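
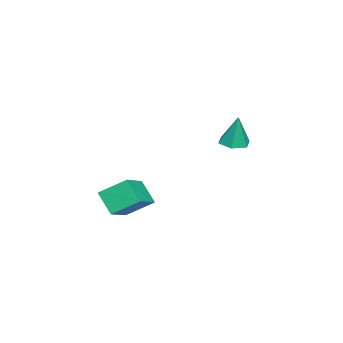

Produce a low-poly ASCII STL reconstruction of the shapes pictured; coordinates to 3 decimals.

solid 
facet normal -0.116 -0.152 -0.981
outer loop
vertex -1.821 3.314 1.484
vertex -2.262 3.869 1.45
vertex -1.565 3.963 1.353
endloop
endfacet
facet normal 0.905 -0.295 0.307
outer loop
vertex -1.821 3.314 1.484
vertex -1.565 3.963 1.353
vertex -2.078 4.111 3.01
endloop
endfacet
facet normal -0.116 -0.152 -0.981
outer loop
vertex -1.565 3.963 1.353
vertex -2.262 3.869 1.45
vertex -2.006 4.518 1.319
endloop
endfacet
facet normal 0.764 0.619 0.181
outer loop
vertex -1.565 3.963 1.353
vertex -2.006 4.518 1.319
vertex -2.078 4.111 3.01
endloop
endfacet
facet normal -0.116 -0.152 -0.981
outer loop
vertex -2.006 4.518 1.319
vertex -2.262 3.869 1.45
vertex -2.703 4.425 1.416
endloop
endfacet
facet normal -0.097 0.969 0.229
outer loop
vertex -2.006 4.518 1.319
vertex -2.703 4.425 1.416
vertex -2.078 4.111 3.01
endloop
endfacet
facet normal -0.115 -0.151 -0.982
outer loop
vertex -2.703 4.425 1.416
vertex -2.262 3.869 1.45
vertex -2.959 3.776 1.546
endloop
endfacet
facet normal -0.822 0.405 0.402
outer loop
vertex -2.703 4.425 1.416
vertex -2.959 3.776 1.546
vertex -2.078 4.111 3.01
endloop
endfacet
facet normal -0.115 -0.151 -0.982
outer loop
vertex -2.959 3.776 1.546
vertex -2.262 3.869 1.45
vertex -2.518 3.22 1.58
endloop
endfacet
facet normal -0.682 -0.508 0.526
outer loop
vertex -2.959 3.776 1.546
vertex -2.518 3.22 1.58
vertex -2.078 4.111 3.01
endloop
endfacet
facet normal -0.115 -0.151 -0.982
outer loop
vertex -2.518 3.22 1.58
vertex -2.262 3.869 1.45
vertex -1.821 3.314 1.484
endloop
endfacet
facet normal 0.182 -0.859 0.479
outer loop
vertex -2.518 3.22 1.58
vertex -1.821 3.314 1.484
vertex -2.078 4.111 3.01
endloop
endfacet
facet normal -0.913 0.049 -0.404
outer loop
vertex 2.062 0.008 -0.416
vertex 1.781 1.163 0.361
vertex 2.51 0.738 -1.34
endloop
endfacet
facet normal 0.198 -0.814 -0.547
outer loop
vertex 3.999 0.657 -0.681
vertex 2.062 0.008 -0.416
vertex 2.51 0.738 -1.34
endloop
endfacet
facet normal -0.913 0.049 -0.404
outer loop
vertex 2.51 0.738 -1.34
vertex 1.781 1.163 0.361
vertex 2.229 1.893 -0.563
endloop
endfacet
facet normal 0.356 0.580 -0.733
outer loop
vertex 2.229 1.893 -0.563
vertex 3.999 0.657 -0.681
vertex 2.51 0.738 -1.34
endloop
endfacet
facet normal -0.356 -0.580 0.733
outer loop
vertex 2.062 0.008 -0.416
vertex 3.27 1.082 1.02
vertex 1.781 1.163 0.361
endloop
endfacet
facet normal 0.198 -0.814 -0.547
outer loop
vertex 3.551 -0.073 0.243
vertex 2.062 0.008 -0.416
vertex 3.999 0.657 -0.681
endloop
endfacet
facet normal -0.356 -0.580 0.733
outer loop
vertex 3.551 -0.073 0.243
vertex 3.27 1.082 1.02
vertex 2.062 0.008 -0.416
endloop
endfacet
facet normal -0.198 0.814 0.547
outer loop
vertex 1.781 1.163 0.361
vertex 3.27 1.082 1.02
vertex 2.229 1.893 -0.563
endloop
endfacet
facet normal 0.356 0.580 -0.733
outer loop
vertex 3.718 1.812 0.096
vertex 3.999 0.657 -0.681
vertex 2.229 1.893 -0.563
endloop
endfacet
facet normal -0.198 0.814 0.547
outer loop
vertex 2.229 1.893 -0.563
vertex 3.27 1.082 1.02
vertex 3.718 1.812 0.096
endloop
endfacet
facet normal 0.913 -0.049 0.404
outer loop
vertex 3.718 1.812 0.096
vertex 3.551 -0.073 0.243
vertex 3.999 0.657 -0.681
endloop
endfacet
facet normal 0.913 -0.049 0.404
outer loop
vertex 3.27 1.082 1.02
vertex 3.551 -0.073 0.243
vertex 3.718 1.812 0.096
endloop
endfacet

endsolid


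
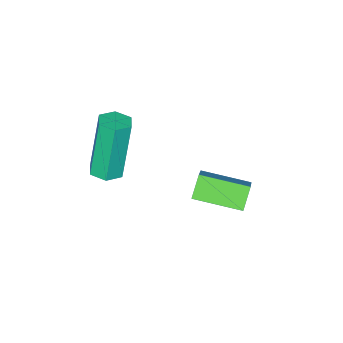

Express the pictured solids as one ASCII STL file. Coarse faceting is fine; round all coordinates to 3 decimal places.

solid 
facet normal -0.502 0.850 -0.156
outer loop
vertex -4.52 2.155 -1.88
vertex -3.842 2.692 -1.136
vertex -3.961 2.364 -2.54
endloop
endfacet
facet normal -0.594 -0.470 -0.652
outer loop
vertex -3.138 0.968 -2.284
vertex -4.52 2.155 -1.88
vertex -3.961 2.364 -2.54
endloop
endfacet
facet normal -0.501 0.851 -0.156
outer loop
vertex -3.961 2.364 -2.54
vertex -3.842 2.692 -1.136
vertex -3.283 2.9 -1.797
endloop
endfacet
facet normal 0.628 0.234 -0.742
outer loop
vertex -3.283 2.9 -1.797
vertex -3.138 0.968 -2.284
vertex -3.961 2.364 -2.54
endloop
endfacet
facet normal -0.628 -0.234 0.742
outer loop
vertex -4.52 2.155 -1.88
vertex -3.019 1.296 -0.88
vertex -3.842 2.692 -1.136
endloop
endfacet
facet normal -0.595 -0.471 -0.651
outer loop
vertex -3.697 0.76 -1.623
vertex -4.52 2.155 -1.88
vertex -3.138 0.968 -2.284
endloop
endfacet
facet normal -0.628 -0.234 0.742
outer loop
vertex -3.697 0.76 -1.623
vertex -3.019 1.296 -0.88
vertex -4.52 2.155 -1.88
endloop
endfacet
facet normal 0.595 0.470 0.651
outer loop
vertex -3.842 2.692 -1.136
vertex -3.019 1.296 -0.88
vertex -3.283 2.9 -1.797
endloop
endfacet
facet normal 0.628 0.234 -0.742
outer loop
vertex -2.46 1.505 -1.54
vertex -3.138 0.968 -2.284
vertex -3.283 2.9 -1.797
endloop
endfacet
facet normal 0.594 0.471 0.652
outer loop
vertex -3.283 2.9 -1.797
vertex -3.019 1.296 -0.88
vertex -2.46 1.505 -1.54
endloop
endfacet
facet normal 0.502 -0.851 0.157
outer loop
vertex -2.46 1.505 -1.54
vertex -3.697 0.76 -1.623
vertex -3.138 0.968 -2.284
endloop
endfacet
facet normal 0.502 -0.851 0.156
outer loop
vertex -3.019 1.296 -0.88
vertex -3.697 0.76 -1.623
vertex -2.46 1.505 -1.54
endloop
endfacet
facet normal 0.229 0.027 -0.973
outer loop
vertex -0.079 0.226 0.412
vertex -0.47 -0.16 0.309
vertex -0.603 0.384 0.293
endloop
endfacet
facet normal 0.269 0.959 0.090
outer loop
vertex -0.079 0.226 0.412
vertex -0.603 0.384 0.293
vertex -0.578 0.167 2.534
endloop
endfacet
facet normal 0.267 0.959 0.090
outer loop
vertex -0.578 0.167 2.534
vertex -0.603 0.384 0.293
vertex -1.102 0.324 2.415
endloop
endfacet
facet normal -0.229 -0.027 0.973
outer loop
vertex -0.578 0.167 2.534
vertex -1.102 0.324 2.415
vertex -0.97 -0.22 2.431
endloop
endfacet
facet normal 0.229 0.027 -0.973
outer loop
vertex -0.603 0.384 0.293
vertex -0.47 -0.16 0.309
vertex -0.995 -0.003 0.19
endloop
endfacet
facet normal -0.677 0.723 -0.139
outer loop
vertex -0.603 0.384 0.293
vertex -0.995 -0.003 0.19
vertex -1.102 0.324 2.415
endloop
endfacet
facet normal -0.677 0.723 -0.139
outer loop
vertex -1.102 0.324 2.415
vertex -0.995 -0.003 0.19
vertex -1.494 -0.063 2.312
endloop
endfacet
facet normal -0.229 -0.027 0.973
outer loop
vertex -1.102 0.324 2.415
vertex -1.494 -0.063 2.312
vertex -0.97 -0.22 2.431
endloop
endfacet
facet normal 0.229 0.027 -0.973
outer loop
vertex -0.995 -0.003 0.19
vertex -0.47 -0.16 0.309
vertex -0.862 -0.547 0.206
endloop
endfacet
facet normal -0.944 -0.238 -0.229
outer loop
vertex -0.995 -0.003 0.19
vertex -0.862 -0.547 0.206
vertex -1.494 -0.063 2.312
endloop
endfacet
facet normal -0.944 -0.238 -0.229
outer loop
vertex -1.494 -0.063 2.312
vertex -0.862 -0.547 0.206
vertex -1.361 -0.606 2.328
endloop
endfacet
facet normal -0.229 -0.027 0.973
outer loop
vertex -1.494 -0.063 2.312
vertex -1.361 -0.606 2.328
vertex -0.97 -0.22 2.431
endloop
endfacet
facet normal 0.229 0.027 -0.973
outer loop
vertex -0.862 -0.547 0.206
vertex -0.47 -0.16 0.309
vertex -0.338 -0.704 0.325
endloop
endfacet
facet normal -0.267 -0.959 -0.090
outer loop
vertex -0.862 -0.547 0.206
vertex -0.338 -0.704 0.325
vertex -1.361 -0.606 2.328
endloop
endfacet
facet normal -0.269 -0.959 -0.090
outer loop
vertex -1.361 -0.606 2.328
vertex -0.338 -0.704 0.325
vertex -0.837 -0.764 2.447
endloop
endfacet
facet normal -0.229 -0.027 0.973
outer loop
vertex -1.361 -0.606 2.328
vertex -0.837 -0.764 2.447
vertex -0.97 -0.22 2.431
endloop
endfacet
facet normal 0.229 0.027 -0.973
outer loop
vertex -0.338 -0.704 0.325
vertex -0.47 -0.16 0.309
vertex 0.054 -0.317 0.428
endloop
endfacet
facet normal 0.677 -0.723 0.139
outer loop
vertex -0.338 -0.704 0.325
vertex 0.054 -0.317 0.428
vertex -0.837 -0.764 2.447
endloop
endfacet
facet normal 0.677 -0.723 0.139
outer loop
vertex -0.837 -0.764 2.447
vertex 0.054 -0.317 0.428
vertex -0.445 -0.377 2.55
endloop
endfacet
facet normal -0.229 -0.027 0.973
outer loop
vertex -0.837 -0.764 2.447
vertex -0.445 -0.377 2.55
vertex -0.97 -0.22 2.431
endloop
endfacet
facet normal 0.229 0.027 -0.973
outer loop
vertex 0.054 -0.317 0.428
vertex -0.47 -0.16 0.309
vertex -0.079 0.226 0.412
endloop
endfacet
facet normal 0.944 0.238 0.229
outer loop
vertex 0.054 -0.317 0.428
vertex -0.079 0.226 0.412
vertex -0.445 -0.377 2.55
endloop
endfacet
facet normal 0.944 0.238 0.229
outer loop
vertex -0.445 -0.377 2.55
vertex -0.079 0.226 0.412
vertex -0.578 0.167 2.534
endloop
endfacet
facet normal -0.229 -0.027 0.973
outer loop
vertex -0.445 -0.377 2.55
vertex -0.578 0.167 2.534
vertex -0.97 -0.22 2.431
endloop
endfacet

endsolid


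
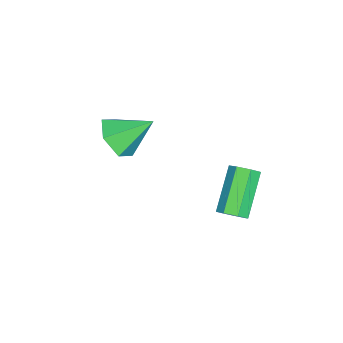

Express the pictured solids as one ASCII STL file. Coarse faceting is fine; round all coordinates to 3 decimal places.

solid 
facet normal 0.225 -0.759 -0.611
outer loop
vertex 1.549 -4.513 -0.321
vertex 0.817 -4.25 -0.917
vertex 1.714 -3.878 -1.049
endloop
endfacet
facet normal 0.752 0.403 0.522
outer loop
vertex 1.549 -4.513 -0.321
vertex 1.714 -3.878 -1.049
vertex 0.443 -2.99 0.097
endloop
endfacet
facet normal 0.225 -0.759 -0.611
outer loop
vertex 1.714 -3.878 -1.049
vertex 0.817 -4.25 -0.917
vertex 0.982 -3.615 -1.645
endloop
endfacet
facet normal 0.455 0.874 -0.173
outer loop
vertex 1.714 -3.878 -1.049
vertex 0.982 -3.615 -1.645
vertex 0.443 -2.99 0.097
endloop
endfacet
facet normal 0.225 -0.759 -0.611
outer loop
vertex 0.982 -3.615 -1.645
vertex 0.817 -4.25 -0.917
vertex 0.085 -3.987 -1.513
endloop
endfacet
facet normal -0.400 0.816 -0.417
outer loop
vertex 0.982 -3.615 -1.645
vertex 0.085 -3.987 -1.513
vertex 0.443 -2.99 0.097
endloop
endfacet
facet normal 0.225 -0.759 -0.611
outer loop
vertex 0.085 -3.987 -1.513
vertex 0.817 -4.25 -0.917
vertex -0.08 -4.622 -0.786
endloop
endfacet
facet normal -0.957 0.288 0.034
outer loop
vertex 0.085 -3.987 -1.513
vertex -0.08 -4.622 -0.786
vertex 0.443 -2.99 0.097
endloop
endfacet
facet normal 0.226 -0.759 -0.611
outer loop
vertex -0.08 -4.622 -0.786
vertex 0.817 -4.25 -0.917
vertex 0.652 -4.885 -0.189
endloop
endfacet
facet normal -0.660 -0.183 0.729
outer loop
vertex -0.08 -4.622 -0.786
vertex 0.652 -4.885 -0.189
vertex 0.443 -2.99 0.097
endloop
endfacet
facet normal 0.225 -0.759 -0.611
outer loop
vertex 0.652 -4.885 -0.189
vertex 0.817 -4.25 -0.917
vertex 1.549 -4.513 -0.321
endloop
endfacet
facet normal 0.195 -0.125 0.973
outer loop
vertex 0.652 -4.885 -0.189
vertex 1.549 -4.513 -0.321
vertex 0.443 -2.99 0.097
endloop
endfacet
facet normal 0.763 -0.006 -0.647
outer loop
vertex 2.48 0.803 -2.34
vertex 2.142 0.505 -2.736
vertex 2.204 1.098 -2.668
endloop
endfacet
facet normal 0.369 0.824 0.430
outer loop
vertex 2.48 0.803 -2.34
vertex 2.204 1.098 -2.668
vertex 0.976 0.813 -1.067
endloop
endfacet
facet normal 0.369 0.824 0.430
outer loop
vertex 0.976 0.813 -1.067
vertex 2.204 1.098 -2.668
vertex 0.7 1.108 -1.396
endloop
endfacet
facet normal -0.764 0.006 0.646
outer loop
vertex 0.976 0.813 -1.067
vertex 0.7 1.108 -1.396
vertex 0.638 0.515 -1.464
endloop
endfacet
facet normal 0.763 -0.006 -0.646
outer loop
vertex 2.204 1.098 -2.668
vertex 2.142 0.505 -2.736
vertex 1.881 0.946 -3.048
endloop
endfacet
facet normal -0.185 0.957 -0.226
outer loop
vertex 2.204 1.098 -2.668
vertex 1.881 0.946 -3.048
vertex 0.7 1.108 -1.396
endloop
endfacet
facet normal -0.183 0.957 -0.225
outer loop
vertex 0.7 1.108 -1.396
vertex 1.881 0.946 -3.048
vertex 0.377 0.957 -1.775
endloop
endfacet
facet normal -0.762 0.005 0.647
outer loop
vertex 0.7 1.108 -1.396
vertex 0.377 0.957 -1.775
vertex 0.638 0.515 -1.464
endloop
endfacet
facet normal 0.763 -0.005 -0.646
outer loop
vertex 1.881 0.946 -3.048
vertex 2.142 0.505 -2.736
vertex 1.755 0.462 -3.193
endloop
endfacet
facet normal -0.599 0.369 -0.711
outer loop
vertex 1.881 0.946 -3.048
vertex 1.755 0.462 -3.193
vertex 0.377 0.957 -1.775
endloop
endfacet
facet normal -0.599 0.369 -0.711
outer loop
vertex 0.377 0.957 -1.775
vertex 1.755 0.462 -3.193
vertex 0.251 0.473 -1.92
endloop
endfacet
facet normal -0.763 0.005 0.647
outer loop
vertex 0.377 0.957 -1.775
vertex 0.251 0.473 -1.92
vertex 0.638 0.515 -1.464
endloop
endfacet
facet normal 0.763 -0.006 -0.646
outer loop
vertex 1.755 0.462 -3.193
vertex 2.142 0.505 -2.736
vertex 1.92 0.01 -2.994
endloop
endfacet
facet normal -0.563 -0.496 -0.661
outer loop
vertex 1.755 0.462 -3.193
vertex 1.92 0.01 -2.994
vertex 0.251 0.473 -1.92
endloop
endfacet
facet normal -0.563 -0.496 -0.661
outer loop
vertex 0.251 0.473 -1.92
vertex 1.92 0.01 -2.994
vertex 0.417 0.021 -1.722
endloop
endfacet
facet normal -0.763 0.003 0.647
outer loop
vertex 0.251 0.473 -1.92
vertex 0.417 0.021 -1.722
vertex 0.638 0.515 -1.464
endloop
endfacet
facet normal 0.763 -0.006 -0.646
outer loop
vertex 1.92 0.01 -2.994
vertex 2.142 0.505 -2.736
vertex 2.252 -0.069 -2.601
endloop
endfacet
facet normal -0.102 -0.988 -0.112
outer loop
vertex 1.92 0.01 -2.994
vertex 2.252 -0.069 -2.601
vertex 0.417 0.021 -1.722
endloop
endfacet
facet normal -0.103 -0.988 -0.114
outer loop
vertex 0.417 0.021 -1.722
vertex 2.252 -0.069 -2.601
vertex 0.749 -0.059 -1.328
endloop
endfacet
facet normal -0.764 0.005 0.645
outer loop
vertex 0.417 0.021 -1.722
vertex 0.749 -0.059 -1.328
vertex 0.638 0.515 -1.464
endloop
endfacet
facet normal 0.763 -0.006 -0.646
outer loop
vertex 2.252 -0.069 -2.601
vertex 2.142 0.505 -2.736
vertex 2.501 0.283 -2.31
endloop
endfacet
facet normal 0.435 -0.736 0.519
outer loop
vertex 2.252 -0.069 -2.601
vertex 2.501 0.283 -2.31
vertex 0.749 -0.059 -1.328
endloop
endfacet
facet normal 0.435 -0.735 0.520
outer loop
vertex 0.749 -0.059 -1.328
vertex 2.501 0.283 -2.31
vertex 0.997 0.294 -1.037
endloop
endfacet
facet normal -0.764 0.005 0.645
outer loop
vertex 0.749 -0.059 -1.328
vertex 0.997 0.294 -1.037
vertex 0.638 0.515 -1.464
endloop
endfacet
facet normal 0.763 -0.006 -0.646
outer loop
vertex 2.501 0.283 -2.31
vertex 2.142 0.505 -2.736
vertex 2.48 0.803 -2.34
endloop
endfacet
facet normal 0.645 0.070 0.761
outer loop
vertex 2.501 0.283 -2.31
vertex 2.48 0.803 -2.34
vertex 0.997 0.294 -1.037
endloop
endfacet
facet normal 0.645 0.070 0.761
outer loop
vertex 0.997 0.294 -1.037
vertex 2.48 0.803 -2.34
vertex 0.976 0.813 -1.067
endloop
endfacet
facet normal -0.764 0.006 0.645
outer loop
vertex 0.997 0.294 -1.037
vertex 0.976 0.813 -1.067
vertex 0.638 0.515 -1.464
endloop
endfacet

endsolid


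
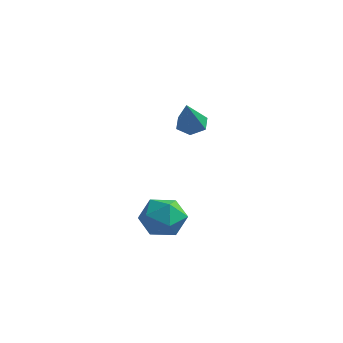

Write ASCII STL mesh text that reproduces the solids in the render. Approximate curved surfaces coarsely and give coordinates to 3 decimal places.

solid 
facet normal -0.199 -0.391 0.899
outer loop
vertex -4.055 0.617 -1.614
vertex -3.736 -0.141 -1.873
vertex -3.218 0.441 -1.505
endloop
endfacet
facet normal -0.059 0.308 0.950
outer loop
vertex -4.055 0.617 -1.614
vertex -3.218 0.441 -1.505
vertex -3.463 1.223 -1.774
endloop
endfacet
facet normal -0.526 0.657 0.540
outer loop
vertex -4.055 0.617 -1.614
vertex -3.463 1.223 -1.774
vertex -4.133 1.124 -2.307
endloop
endfacet
facet normal -0.956 0.174 0.235
outer loop
vertex -4.055 0.617 -1.614
vertex -4.133 1.124 -2.307
vertex -4.302 0.281 -2.369
endloop
endfacet
facet normal -0.753 -0.473 0.457
outer loop
vertex -4.055 0.617 -1.614
vertex -4.302 0.281 -2.369
vertex -3.736 -0.141 -1.873
endloop
endfacet
facet normal 0.594 0.422 0.685
outer loop
vertex -3.463 1.223 -1.774
vertex -3.218 0.441 -1.505
vertex -2.778 0.839 -2.131
endloop
endfacet
facet normal 0.367 -0.708 0.603
outer loop
vertex -3.218 0.441 -1.505
vertex -3.736 -0.141 -1.873
vertex -2.947 -0.004 -2.193
endloop
endfacet
facet normal -0.529 -0.841 -0.111
outer loop
vertex -3.736 -0.141 -1.873
vertex -4.302 0.281 -2.369
vertex -3.617 -0.103 -2.726
endloop
endfacet
facet normal -0.857 0.207 -0.471
outer loop
vertex -4.302 0.281 -2.369
vertex -4.133 1.124 -2.307
vertex -3.862 0.679 -2.995
endloop
endfacet
facet normal -0.163 0.986 0.021
outer loop
vertex -4.133 1.124 -2.307
vertex -3.463 1.223 -1.774
vertex -3.344 1.261 -2.627
endloop
endfacet
facet normal 0.956 -0.174 -0.235
outer loop
vertex -3.025 0.503 -2.886
vertex -2.778 0.839 -2.131
vertex -2.947 -0.004 -2.193
endloop
endfacet
facet normal 0.526 -0.657 -0.540
outer loop
vertex -3.025 0.503 -2.886
vertex -2.947 -0.004 -2.193
vertex -3.617 -0.103 -2.726
endloop
endfacet
facet normal 0.059 -0.308 -0.950
outer loop
vertex -3.025 0.503 -2.886
vertex -3.617 -0.103 -2.726
vertex -3.862 0.679 -2.995
endloop
endfacet
facet normal 0.199 0.391 -0.899
outer loop
vertex -3.025 0.503 -2.886
vertex -3.862 0.679 -2.995
vertex -3.344 1.261 -2.627
endloop
endfacet
facet normal 0.753 0.473 -0.457
outer loop
vertex -3.025 0.503 -2.886
vertex -3.344 1.261 -2.627
vertex -2.778 0.839 -2.131
endloop
endfacet
facet normal 0.857 -0.207 0.471
outer loop
vertex -2.947 -0.004 -2.193
vertex -2.778 0.839 -2.131
vertex -3.218 0.441 -1.505
endloop
endfacet
facet normal 0.163 -0.986 -0.021
outer loop
vertex -3.617 -0.103 -2.726
vertex -2.947 -0.004 -2.193
vertex -3.736 -0.141 -1.873
endloop
endfacet
facet normal -0.594 -0.422 -0.685
outer loop
vertex -3.862 0.679 -2.995
vertex -3.617 -0.103 -2.726
vertex -4.302 0.281 -2.369
endloop
endfacet
facet normal -0.367 0.708 -0.603
outer loop
vertex -3.344 1.261 -2.627
vertex -3.862 0.679 -2.995
vertex -4.133 1.124 -2.307
endloop
endfacet
facet normal 0.529 0.841 0.111
outer loop
vertex -2.778 0.839 -2.131
vertex -3.344 1.261 -2.627
vertex -3.463 1.223 -1.774
endloop
endfacet
facet normal -0.158 0.510 -0.846
outer loop
vertex -3.253 2.848 1.339
vertex -3.6 2.457 1.168
vertex -3.788 2.883 1.46
endloop
endfacet
facet normal 0.208 0.648 0.733
outer loop
vertex -3.253 2.848 1.339
vertex -3.788 2.883 1.46
vertex -3.38 1.743 2.352
endloop
endfacet
facet normal -0.157 0.510 -0.846
outer loop
vertex -3.788 2.883 1.46
vertex -3.6 2.457 1.168
vertex -4.135 2.493 1.289
endloop
endfacet
facet normal -0.668 0.295 0.683
outer loop
vertex -3.788 2.883 1.46
vertex -4.135 2.493 1.289
vertex -3.38 1.743 2.352
endloop
endfacet
facet normal -0.157 0.510 -0.846
outer loop
vertex -4.135 2.493 1.289
vertex -3.6 2.457 1.168
vertex -3.948 2.066 0.997
endloop
endfacet
facet normal -0.827 -0.515 0.224
outer loop
vertex -4.135 2.493 1.289
vertex -3.948 2.066 0.997
vertex -3.38 1.743 2.352
endloop
endfacet
facet normal -0.158 0.510 -0.846
outer loop
vertex -3.948 2.066 0.997
vertex -3.6 2.457 1.168
vertex -3.412 2.031 0.876
endloop
endfacet
facet normal -0.106 -0.976 -0.188
outer loop
vertex -3.948 2.066 0.997
vertex -3.412 2.031 0.876
vertex -3.38 1.743 2.352
endloop
endfacet
facet normal -0.157 0.510 -0.846
outer loop
vertex -3.412 2.031 0.876
vertex -3.6 2.457 1.168
vertex -3.065 2.421 1.047
endloop
endfacet
facet normal 0.769 -0.624 -0.138
outer loop
vertex -3.412 2.031 0.876
vertex -3.065 2.421 1.047
vertex -3.38 1.743 2.352
endloop
endfacet
facet normal -0.157 0.509 -0.846
outer loop
vertex -3.065 2.421 1.047
vertex -3.6 2.457 1.168
vertex -3.253 2.848 1.339
endloop
endfacet
facet normal 0.928 0.188 0.322
outer loop
vertex -3.065 2.421 1.047
vertex -3.253 2.848 1.339
vertex -3.38 1.743 2.352
endloop
endfacet

endsolid


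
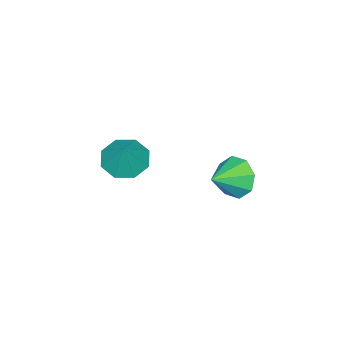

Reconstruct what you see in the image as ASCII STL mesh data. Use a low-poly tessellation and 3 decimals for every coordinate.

solid 
facet normal -0.896 0.188 -0.401
outer loop
vertex -2.682 2.159 -4.561
vertex -3.148 1.63 -3.769
vertex -2.863 2.638 -3.932
endloop
endfacet
facet normal 0.812 0.552 -0.187
outer loop
vertex -2.682 2.159 -4.561
vertex -2.863 2.638 -3.932
vertex -1.812 1.35 -3.171
endloop
endfacet
facet normal -0.896 0.188 -0.402
outer loop
vertex -2.863 2.638 -3.932
vertex -3.148 1.63 -3.769
vertex -3.211 2.527 -3.208
endloop
endfacet
facet normal 0.587 0.709 0.391
outer loop
vertex -2.863 2.638 -3.932
vertex -3.211 2.527 -3.208
vertex -1.812 1.35 -3.171
endloop
endfacet
facet normal -0.896 0.188 -0.402
outer loop
vertex -3.211 2.527 -3.208
vertex -3.148 1.63 -3.769
vertex -3.522 1.891 -2.812
endloop
endfacet
facet normal 0.306 0.391 0.868
outer loop
vertex -3.211 2.527 -3.208
vertex -3.522 1.891 -2.812
vertex -1.812 1.35 -3.171
endloop
endfacet
facet normal -0.896 0.188 -0.402
outer loop
vertex -3.522 1.891 -2.812
vertex -3.148 1.63 -3.769
vertex -3.614 1.102 -2.977
endloop
endfacet
facet normal 0.134 -0.218 0.967
outer loop
vertex -3.522 1.891 -2.812
vertex -3.614 1.102 -2.977
vertex -1.812 1.35 -3.171
endloop
endfacet
facet normal -0.896 0.189 -0.402
outer loop
vertex -3.614 1.102 -2.977
vertex -3.148 1.63 -3.769
vertex -3.433 0.623 -3.606
endloop
endfacet
facet normal 0.172 -0.759 0.628
outer loop
vertex -3.614 1.102 -2.977
vertex -3.433 0.623 -3.606
vertex -1.812 1.35 -3.171
endloop
endfacet
facet normal -0.896 0.189 -0.402
outer loop
vertex -3.433 0.623 -3.606
vertex -3.148 1.63 -3.769
vertex -3.085 0.733 -4.33
endloop
endfacet
facet normal 0.397 -0.916 0.052
outer loop
vertex -3.433 0.623 -3.606
vertex -3.085 0.733 -4.33
vertex -1.812 1.35 -3.171
endloop
endfacet
facet normal -0.896 0.188 -0.401
outer loop
vertex -3.085 0.733 -4.33
vertex -3.148 1.63 -3.769
vertex -2.774 1.37 -4.726
endloop
endfacet
facet normal 0.679 -0.597 -0.428
outer loop
vertex -3.085 0.733 -4.33
vertex -2.774 1.37 -4.726
vertex -1.812 1.35 -3.171
endloop
endfacet
facet normal -0.896 0.188 -0.401
outer loop
vertex -2.774 1.37 -4.726
vertex -3.148 1.63 -3.769
vertex -2.682 2.159 -4.561
endloop
endfacet
facet normal 0.850 0.011 -0.526
outer loop
vertex -2.774 1.37 -4.726
vertex -2.682 2.159 -4.561
vertex -1.812 1.35 -3.171
endloop
endfacet
facet normal -0.447 -0.295 -0.845
outer loop
vertex -1.172 -3.858 -4.521
vertex -2.041 -3.249 -4.274
vertex -1.114 -3.083 -4.822
endloop
endfacet
facet normal 0.993 -0.031 0.111
outer loop
vertex -1.172 -3.858 -4.521
vertex -1.114 -3.083 -4.822
vertex -1.319 -2.771 -2.906
endloop
endfacet
facet normal -0.446 -0.295 -0.845
outer loop
vertex -1.114 -3.083 -4.822
vertex -2.041 -3.249 -4.274
vertex -1.599 -2.404 -4.803
endloop
endfacet
facet normal 0.814 0.581 -0.008
outer loop
vertex -1.114 -3.083 -4.822
vertex -1.599 -2.404 -4.803
vertex -1.319 -2.771 -2.906
endloop
endfacet
facet normal -0.446 -0.296 -0.845
outer loop
vertex -1.599 -2.404 -4.803
vertex -2.041 -3.249 -4.274
vertex -2.344 -2.221 -4.474
endloop
endfacet
facet normal 0.294 0.946 0.140
outer loop
vertex -1.599 -2.404 -4.803
vertex -2.344 -2.221 -4.474
vertex -1.319 -2.771 -2.906
endloop
endfacet
facet normal -0.446 -0.296 -0.845
outer loop
vertex -2.344 -2.221 -4.474
vertex -2.041 -3.249 -4.274
vertex -2.911 -2.64 -4.028
endloop
endfacet
facet normal -0.259 0.846 0.466
outer loop
vertex -2.344 -2.221 -4.474
vertex -2.911 -2.64 -4.028
vertex -1.319 -2.771 -2.906
endloop
endfacet
facet normal -0.446 -0.296 -0.845
outer loop
vertex -2.911 -2.64 -4.028
vertex -2.041 -3.249 -4.274
vertex -2.969 -3.416 -3.726
endloop
endfacet
facet normal -0.522 0.343 0.781
outer loop
vertex -2.911 -2.64 -4.028
vertex -2.969 -3.416 -3.726
vertex -1.319 -2.771 -2.906
endloop
endfacet
facet normal -0.446 -0.295 -0.845
outer loop
vertex -2.969 -3.416 -3.726
vertex -2.041 -3.249 -4.274
vertex -2.483 -4.094 -3.746
endloop
endfacet
facet normal -0.341 -0.271 0.900
outer loop
vertex -2.969 -3.416 -3.726
vertex -2.483 -4.094 -3.746
vertex -1.319 -2.771 -2.906
endloop
endfacet
facet normal -0.446 -0.295 -0.845
outer loop
vertex -2.483 -4.094 -3.746
vertex -2.041 -3.249 -4.274
vertex -1.739 -4.277 -4.075
endloop
endfacet
facet normal 0.177 -0.634 0.753
outer loop
vertex -2.483 -4.094 -3.746
vertex -1.739 -4.277 -4.075
vertex -1.319 -2.771 -2.906
endloop
endfacet
facet normal -0.447 -0.295 -0.845
outer loop
vertex -1.739 -4.277 -4.075
vertex -2.041 -3.249 -4.274
vertex -1.172 -3.858 -4.521
endloop
endfacet
facet normal 0.730 -0.534 0.426
outer loop
vertex -1.739 -4.277 -4.075
vertex -1.172 -3.858 -4.521
vertex -1.319 -2.771 -2.906
endloop
endfacet

endsolid


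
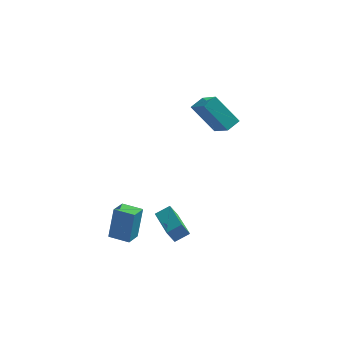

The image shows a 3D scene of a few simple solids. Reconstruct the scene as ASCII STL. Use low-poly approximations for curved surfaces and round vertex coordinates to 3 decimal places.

solid 
facet normal -0.624 0.009 0.782
outer loop
vertex 2.055 0.925 4.502
vertex 2.478 1.623 4.831
vertex 1.173 1.796 3.788
endloop
endfacet
facet normal -0.481 -0.793 -0.374
outer loop
vertex 2.402 1.777 2.249
vertex 2.055 0.925 4.502
vertex 1.173 1.796 3.788
endloop
endfacet
facet normal -0.624 0.009 0.782
outer loop
vertex 1.173 1.796 3.788
vertex 2.478 1.623 4.831
vertex 1.596 2.494 4.117
endloop
endfacet
facet normal -0.616 0.609 -0.500
outer loop
vertex 1.596 2.494 4.117
vertex 2.402 1.777 2.249
vertex 1.173 1.796 3.788
endloop
endfacet
facet normal 0.616 -0.609 0.500
outer loop
vertex 2.055 0.925 4.502
vertex 3.707 1.604 3.292
vertex 2.478 1.623 4.831
endloop
endfacet
facet normal -0.481 -0.793 -0.374
outer loop
vertex 3.284 0.906 2.963
vertex 2.055 0.925 4.502
vertex 2.402 1.777 2.249
endloop
endfacet
facet normal 0.616 -0.609 0.500
outer loop
vertex 3.284 0.906 2.963
vertex 3.707 1.604 3.292
vertex 2.055 0.925 4.502
endloop
endfacet
facet normal 0.481 0.793 0.374
outer loop
vertex 2.478 1.623 4.831
vertex 3.707 1.604 3.292
vertex 1.596 2.494 4.117
endloop
endfacet
facet normal -0.616 0.609 -0.500
outer loop
vertex 2.825 2.475 2.578
vertex 2.402 1.777 2.249
vertex 1.596 2.494 4.117
endloop
endfacet
facet normal 0.481 0.793 0.374
outer loop
vertex 1.596 2.494 4.117
vertex 3.707 1.604 3.292
vertex 2.825 2.475 2.578
endloop
endfacet
facet normal 0.624 -0.009 -0.782
outer loop
vertex 2.825 2.475 2.578
vertex 3.284 0.906 2.963
vertex 2.402 1.777 2.249
endloop
endfacet
facet normal 0.624 -0.009 -0.782
outer loop
vertex 3.707 1.604 3.292
vertex 3.284 0.906 2.963
vertex 2.825 2.475 2.578
endloop
endfacet
facet normal -0.983 0.164 0.077
outer loop
vertex -1.521 -2.697 -1.318
vertex -1.375 -1.736 -1.504
vertex -1.717 -3.018 -3.129
endloop
endfacet
facet normal -0.148 -0.971 0.188
outer loop
vertex -0.605 -3.204 -3.216
vertex -1.521 -2.697 -1.318
vertex -1.717 -3.018 -3.129
endloop
endfacet
facet normal -0.983 0.165 0.077
outer loop
vertex -1.717 -3.018 -3.129
vertex -1.375 -1.736 -1.504
vertex -1.57 -2.057 -3.315
endloop
endfacet
facet normal -0.106 -0.173 -0.979
outer loop
vertex -1.57 -2.057 -3.315
vertex -0.605 -3.204 -3.216
vertex -1.717 -3.018 -3.129
endloop
endfacet
facet normal 0.106 0.173 0.979
outer loop
vertex -1.521 -2.697 -1.318
vertex -0.263 -1.922 -1.591
vertex -1.375 -1.736 -1.504
endloop
endfacet
facet normal -0.148 -0.971 0.188
outer loop
vertex -0.41 -2.883 -1.405
vertex -1.521 -2.697 -1.318
vertex -0.605 -3.204 -3.216
endloop
endfacet
facet normal 0.106 0.173 0.979
outer loop
vertex -0.41 -2.883 -1.405
vertex -0.263 -1.922 -1.591
vertex -1.521 -2.697 -1.318
endloop
endfacet
facet normal 0.148 0.971 -0.188
outer loop
vertex -1.375 -1.736 -1.504
vertex -0.263 -1.922 -1.591
vertex -1.57 -2.057 -3.315
endloop
endfacet
facet normal -0.106 -0.173 -0.979
outer loop
vertex -0.459 -2.243 -3.402
vertex -0.605 -3.204 -3.216
vertex -1.57 -2.057 -3.315
endloop
endfacet
facet normal 0.148 0.971 -0.188
outer loop
vertex -1.57 -2.057 -3.315
vertex -0.263 -1.922 -1.591
vertex -0.459 -2.243 -3.402
endloop
endfacet
facet normal 0.983 -0.164 -0.077
outer loop
vertex -0.459 -2.243 -3.402
vertex -0.41 -2.883 -1.405
vertex -0.605 -3.204 -3.216
endloop
endfacet
facet normal 0.983 -0.165 -0.077
outer loop
vertex -0.263 -1.922 -1.591
vertex -0.41 -2.883 -1.405
vertex -0.459 -2.243 -3.402
endloop
endfacet
facet normal -0.741 -0.460 -0.489
outer loop
vertex 1.12 -2.601 -2.619
vertex 0.001 -0.709 -2.702
vertex 1.479 -2.42 -3.334
endloop
endfacet
facet normal 0.508 -0.860 0.037
outer loop
vertex 2.139 -2.011 -2.898
vertex 1.12 -2.601 -2.619
vertex 1.479 -2.42 -3.334
endloop
endfacet
facet normal -0.741 -0.460 -0.489
outer loop
vertex 1.479 -2.42 -3.334
vertex 0.001 -0.709 -2.702
vertex 0.36 -0.528 -3.416
endloop
endfacet
facet normal 0.438 0.221 -0.871
outer loop
vertex 0.36 -0.528 -3.416
vertex 2.139 -2.011 -2.898
vertex 1.479 -2.42 -3.334
endloop
endfacet
facet normal -0.438 -0.221 0.871
outer loop
vertex 1.12 -2.601 -2.619
vertex 0.661 -0.3 -2.266
vertex 0.001 -0.709 -2.702
endloop
endfacet
facet normal 0.508 -0.860 0.038
outer loop
vertex 1.78 -2.192 -2.184
vertex 1.12 -2.601 -2.619
vertex 2.139 -2.011 -2.898
endloop
endfacet
facet normal -0.438 -0.221 0.872
outer loop
vertex 1.78 -2.192 -2.184
vertex 0.661 -0.3 -2.266
vertex 1.12 -2.601 -2.619
endloop
endfacet
facet normal -0.508 0.860 -0.038
outer loop
vertex 0.001 -0.709 -2.702
vertex 0.661 -0.3 -2.266
vertex 0.36 -0.528 -3.416
endloop
endfacet
facet normal 0.438 0.221 -0.872
outer loop
vertex 1.02 -0.119 -2.981
vertex 2.139 -2.011 -2.898
vertex 0.36 -0.528 -3.416
endloop
endfacet
facet normal -0.508 0.860 -0.037
outer loop
vertex 0.36 -0.528 -3.416
vertex 0.661 -0.3 -2.266
vertex 1.02 -0.119 -2.981
endloop
endfacet
facet normal 0.741 0.460 0.489
outer loop
vertex 1.02 -0.119 -2.981
vertex 1.78 -2.192 -2.184
vertex 2.139 -2.011 -2.898
endloop
endfacet
facet normal 0.742 0.460 0.489
outer loop
vertex 0.661 -0.3 -2.266
vertex 1.78 -2.192 -2.184
vertex 1.02 -0.119 -2.981
endloop
endfacet

endsolid


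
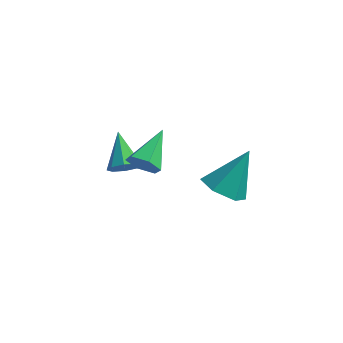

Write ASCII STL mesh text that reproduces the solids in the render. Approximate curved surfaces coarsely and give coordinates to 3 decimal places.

solid 
facet normal -0.106 -0.915 -0.388
outer loop
vertex 0.363 -2.274 -0.902
vertex -0.038 -2.486 -0.293
vertex -0.392 -2.189 -0.897
endloop
endfacet
facet normal 0.070 0.669 -0.740
outer loop
vertex 0.363 -2.274 -0.902
vertex -0.392 -2.189 -0.897
vertex 0.158 -0.774 0.433
endloop
endfacet
facet normal -0.104 -0.915 -0.389
outer loop
vertex -0.392 -2.189 -0.897
vertex -0.038 -2.486 -0.293
vertex -0.794 -2.402 -0.288
endloop
endfacet
facet normal -0.760 0.577 -0.300
outer loop
vertex -0.392 -2.189 -0.897
vertex -0.794 -2.402 -0.288
vertex 0.158 -0.774 0.433
endloop
endfacet
facet normal -0.104 -0.916 -0.388
outer loop
vertex -0.794 -2.402 -0.288
vertex -0.038 -2.486 -0.293
vertex -0.44 -2.698 0.316
endloop
endfacet
facet normal -0.794 0.212 0.569
outer loop
vertex -0.794 -2.402 -0.288
vertex -0.44 -2.698 0.316
vertex 0.158 -0.774 0.433
endloop
endfacet
facet normal -0.106 -0.915 -0.388
outer loop
vertex -0.44 -2.698 0.316
vertex -0.038 -2.486 -0.293
vertex 0.315 -2.783 0.311
endloop
endfacet
facet normal -0.000 -0.061 0.998
outer loop
vertex -0.44 -2.698 0.316
vertex 0.315 -2.783 0.311
vertex 0.158 -0.774 0.433
endloop
endfacet
facet normal -0.104 -0.915 -0.389
outer loop
vertex 0.315 -2.783 0.311
vertex -0.038 -2.486 -0.293
vertex 0.717 -2.57 -0.298
endloop
endfacet
facet normal 0.829 0.031 0.558
outer loop
vertex 0.315 -2.783 0.311
vertex 0.717 -2.57 -0.298
vertex 0.158 -0.774 0.433
endloop
endfacet
facet normal -0.104 -0.916 -0.388
outer loop
vertex 0.717 -2.57 -0.298
vertex -0.038 -2.486 -0.293
vertex 0.363 -2.274 -0.902
endloop
endfacet
facet normal 0.864 0.396 -0.312
outer loop
vertex 0.717 -2.57 -0.298
vertex 0.363 -2.274 -0.902
vertex 0.158 -0.774 0.433
endloop
endfacet
facet normal 0.421 -0.730 -0.539
outer loop
vertex -0.633 -1.585 -1.259
vertex -1.163 -1.544 -1.729
vertex -0.53 -1.231 -1.658
endloop
endfacet
facet normal 0.681 0.452 0.576
outer loop
vertex -0.633 -1.585 -1.259
vertex -0.53 -1.231 -1.658
vertex -1.897 -0.276 -0.791
endloop
endfacet
facet normal 0.421 -0.729 -0.540
outer loop
vertex -0.53 -1.231 -1.658
vertex -1.163 -1.544 -1.729
vertex -0.798 -1.06 -2.098
endloop
endfacet
facet normal 0.563 0.826 -0.022
outer loop
vertex -0.53 -1.231 -1.658
vertex -0.798 -1.06 -2.098
vertex -1.897 -0.276 -0.791
endloop
endfacet
facet normal 0.422 -0.729 -0.539
outer loop
vertex -0.798 -1.06 -2.098
vertex -1.163 -1.544 -1.729
vertex -1.28 -1.173 -2.323
endloop
endfacet
facet normal 0.028 0.868 -0.497
outer loop
vertex -0.798 -1.06 -2.098
vertex -1.28 -1.173 -2.323
vertex -1.897 -0.276 -0.791
endloop
endfacet
facet normal 0.422 -0.729 -0.539
outer loop
vertex -1.28 -1.173 -2.323
vertex -1.163 -1.544 -1.729
vertex -1.694 -1.504 -2.199
endloop
endfacet
facet normal -0.611 0.551 -0.569
outer loop
vertex -1.28 -1.173 -2.323
vertex -1.694 -1.504 -2.199
vertex -1.897 -0.276 -0.791
endloop
endfacet
facet normal 0.422 -0.729 -0.539
outer loop
vertex -1.694 -1.504 -2.199
vertex -1.163 -1.544 -1.729
vertex -1.796 -1.858 -1.8
endloop
endfacet
facet normal -0.979 0.062 -0.195
outer loop
vertex -1.694 -1.504 -2.199
vertex -1.796 -1.858 -1.8
vertex -1.897 -0.276 -0.791
endloop
endfacet
facet normal 0.422 -0.729 -0.539
outer loop
vertex -1.796 -1.858 -1.8
vertex -1.163 -1.544 -1.729
vertex -1.528 -2.029 -1.359
endloop
endfacet
facet normal -0.861 -0.312 0.402
outer loop
vertex -1.796 -1.858 -1.8
vertex -1.528 -2.029 -1.359
vertex -1.897 -0.276 -0.791
endloop
endfacet
facet normal 0.422 -0.729 -0.539
outer loop
vertex -1.528 -2.029 -1.359
vertex -1.163 -1.544 -1.729
vertex -1.046 -1.916 -1.135
endloop
endfacet
facet normal -0.325 -0.353 0.877
outer loop
vertex -1.528 -2.029 -1.359
vertex -1.046 -1.916 -1.135
vertex -1.897 -0.276 -0.791
endloop
endfacet
facet normal 0.422 -0.729 -0.539
outer loop
vertex -1.046 -1.916 -1.135
vertex -1.163 -1.544 -1.729
vertex -0.633 -1.585 -1.259
endloop
endfacet
facet normal 0.314 -0.036 0.949
outer loop
vertex -1.046 -1.916 -1.135
vertex -0.633 -1.585 -1.259
vertex -1.897 -0.276 -0.791
endloop
endfacet
facet normal -0.328 -0.534 -0.779
outer loop
vertex 4.303 -4.59 0.953
vertex 3.622 -3.933 0.79
vertex 4.481 -3.848 0.37
endloop
endfacet
facet normal 0.981 -0.113 0.156
outer loop
vertex 4.303 -4.59 0.953
vertex 4.481 -3.848 0.37
vertex 4.278 -2.867 2.35
endloop
endfacet
facet normal -0.329 -0.533 -0.780
outer loop
vertex 4.481 -3.848 0.37
vertex 3.622 -3.933 0.79
vertex 3.8 -3.191 0.208
endloop
endfacet
facet normal 0.702 0.664 -0.257
outer loop
vertex 4.481 -3.848 0.37
vertex 3.8 -3.191 0.208
vertex 4.278 -2.867 2.35
endloop
endfacet
facet normal -0.328 -0.533 -0.780
outer loop
vertex 3.8 -3.191 0.208
vertex 3.622 -3.933 0.79
vertex 2.941 -3.277 0.628
endloop
endfacet
facet normal -0.154 0.981 -0.114
outer loop
vertex 3.8 -3.191 0.208
vertex 2.941 -3.277 0.628
vertex 4.278 -2.867 2.35
endloop
endfacet
facet normal -0.328 -0.533 -0.780
outer loop
vertex 2.941 -3.277 0.628
vertex 3.622 -3.933 0.79
vertex 2.763 -4.019 1.21
endloop
endfacet
facet normal -0.730 0.522 0.442
outer loop
vertex 2.941 -3.277 0.628
vertex 2.763 -4.019 1.21
vertex 4.278 -2.867 2.35
endloop
endfacet
facet normal -0.328 -0.533 -0.780
outer loop
vertex 2.763 -4.019 1.21
vertex 3.622 -3.933 0.79
vertex 3.444 -4.675 1.372
endloop
endfacet
facet normal -0.450 -0.256 0.856
outer loop
vertex 2.763 -4.019 1.21
vertex 3.444 -4.675 1.372
vertex 4.278 -2.867 2.35
endloop
endfacet
facet normal -0.328 -0.533 -0.780
outer loop
vertex 3.444 -4.675 1.372
vertex 3.622 -3.933 0.79
vertex 4.303 -4.59 0.953
endloop
endfacet
facet normal 0.405 -0.572 0.713
outer loop
vertex 3.444 -4.675 1.372
vertex 4.303 -4.59 0.953
vertex 4.278 -2.867 2.35
endloop
endfacet

endsolid


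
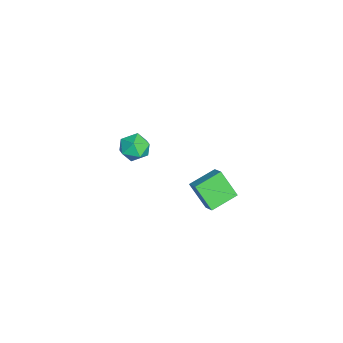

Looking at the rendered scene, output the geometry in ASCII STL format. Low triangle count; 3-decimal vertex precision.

solid 
facet normal -0.328 -0.510 0.795
outer loop
vertex 4.308 0.863 2.192
vertex 3.334 2.236 2.67
vertex 3.514 0.496 1.629
endloop
endfacet
facet normal 0.556 -0.785 -0.273
outer loop
vertex 4.126 1.444 0.15
vertex 4.308 0.863 2.192
vertex 3.514 0.496 1.629
endloop
endfacet
facet normal -0.329 -0.510 0.795
outer loop
vertex 3.514 0.496 1.629
vertex 3.334 2.236 2.67
vertex 2.541 1.869 2.107
endloop
endfacet
facet normal -0.763 -0.352 -0.542
outer loop
vertex 2.541 1.869 2.107
vertex 4.126 1.444 0.15
vertex 3.514 0.496 1.629
endloop
endfacet
facet normal 0.763 0.353 0.542
outer loop
vertex 4.308 0.863 2.192
vertex 3.946 3.184 1.191
vertex 3.334 2.236 2.67
endloop
endfacet
facet normal 0.557 -0.785 -0.273
outer loop
vertex 4.919 1.811 0.713
vertex 4.308 0.863 2.192
vertex 4.126 1.444 0.15
endloop
endfacet
facet normal 0.763 0.353 0.541
outer loop
vertex 4.919 1.811 0.713
vertex 3.946 3.184 1.191
vertex 4.308 0.863 2.192
endloop
endfacet
facet normal -0.557 0.785 0.273
outer loop
vertex 3.334 2.236 2.67
vertex 3.946 3.184 1.191
vertex 2.541 1.869 2.107
endloop
endfacet
facet normal -0.763 -0.353 -0.541
outer loop
vertex 3.152 2.817 0.628
vertex 4.126 1.444 0.15
vertex 2.541 1.869 2.107
endloop
endfacet
facet normal -0.556 0.785 0.273
outer loop
vertex 2.541 1.869 2.107
vertex 3.946 3.184 1.191
vertex 3.152 2.817 0.628
endloop
endfacet
facet normal 0.329 0.510 -0.795
outer loop
vertex 3.152 2.817 0.628
vertex 4.919 1.811 0.713
vertex 4.126 1.444 0.15
endloop
endfacet
facet normal 0.328 0.510 -0.795
outer loop
vertex 3.946 3.184 1.191
vertex 4.919 1.811 0.713
vertex 3.152 2.817 0.628
endloop
endfacet
facet normal -0.054 -0.269 0.962
outer loop
vertex -4.254 -2.919 -1.184
vertex -3.856 -3.895 -1.435
vertex -3.184 -3.088 -1.171
endloop
endfacet
facet normal 0.057 0.432 0.900
outer loop
vertex -4.254 -2.919 -1.184
vertex -3.184 -3.088 -1.171
vertex -3.583 -2.171 -1.586
endloop
endfacet
facet normal -0.480 0.708 0.518
outer loop
vertex -4.254 -2.919 -1.184
vertex -3.583 -2.171 -1.586
vertex -4.501 -2.411 -2.108
endloop
endfacet
facet normal -0.922 0.177 0.344
outer loop
vertex -4.254 -2.919 -1.184
vertex -4.501 -2.411 -2.108
vertex -4.67 -3.477 -2.014
endloop
endfacet
facet normal -0.659 -0.428 0.618
outer loop
vertex -4.254 -2.919 -1.184
vertex -4.67 -3.477 -2.014
vertex -3.856 -3.895 -1.435
endloop
endfacet
facet normal 0.661 0.529 0.533
outer loop
vertex -3.583 -2.171 -1.586
vertex -3.184 -3.088 -1.171
vertex -2.77 -2.683 -2.086
endloop
endfacet
facet normal 0.481 -0.607 0.632
outer loop
vertex -3.184 -3.088 -1.171
vertex -3.856 -3.895 -1.435
vertex -2.939 -3.749 -1.992
endloop
endfacet
facet normal -0.498 -0.864 0.076
outer loop
vertex -3.856 -3.895 -1.435
vertex -4.67 -3.477 -2.014
vertex -3.857 -3.989 -2.514
endloop
endfacet
facet normal -0.923 0.114 -0.367
outer loop
vertex -4.67 -3.477 -2.014
vertex -4.501 -2.411 -2.108
vertex -4.256 -3.072 -2.929
endloop
endfacet
facet normal -0.207 0.975 -0.085
outer loop
vertex -4.501 -2.411 -2.108
vertex -3.583 -2.171 -1.586
vertex -3.584 -2.265 -2.665
endloop
endfacet
facet normal 0.922 -0.177 -0.344
outer loop
vertex -3.186 -3.241 -2.916
vertex -2.77 -2.683 -2.086
vertex -2.939 -3.749 -1.992
endloop
endfacet
facet normal 0.480 -0.708 -0.518
outer loop
vertex -3.186 -3.241 -2.916
vertex -2.939 -3.749 -1.992
vertex -3.857 -3.989 -2.514
endloop
endfacet
facet normal -0.057 -0.432 -0.900
outer loop
vertex -3.186 -3.241 -2.916
vertex -3.857 -3.989 -2.514
vertex -4.256 -3.072 -2.929
endloop
endfacet
facet normal 0.054 0.269 -0.962
outer loop
vertex -3.186 -3.241 -2.916
vertex -4.256 -3.072 -2.929
vertex -3.584 -2.265 -2.665
endloop
endfacet
facet normal 0.659 0.428 -0.618
outer loop
vertex -3.186 -3.241 -2.916
vertex -3.584 -2.265 -2.665
vertex -2.77 -2.683 -2.086
endloop
endfacet
facet normal 0.923 -0.114 0.367
outer loop
vertex -2.939 -3.749 -1.992
vertex -2.77 -2.683 -2.086
vertex -3.184 -3.088 -1.171
endloop
endfacet
facet normal 0.207 -0.975 0.085
outer loop
vertex -3.857 -3.989 -2.514
vertex -2.939 -3.749 -1.992
vertex -3.856 -3.895 -1.435
endloop
endfacet
facet normal -0.661 -0.529 -0.533
outer loop
vertex -4.256 -3.072 -2.929
vertex -3.857 -3.989 -2.514
vertex -4.67 -3.477 -2.014
endloop
endfacet
facet normal -0.481 0.607 -0.632
outer loop
vertex -3.584 -2.265 -2.665
vertex -4.256 -3.072 -2.929
vertex -4.501 -2.411 -2.108
endloop
endfacet
facet normal 0.498 0.864 -0.076
outer loop
vertex -2.77 -2.683 -2.086
vertex -3.584 -2.265 -2.665
vertex -3.583 -2.171 -1.586
endloop
endfacet

endsolid


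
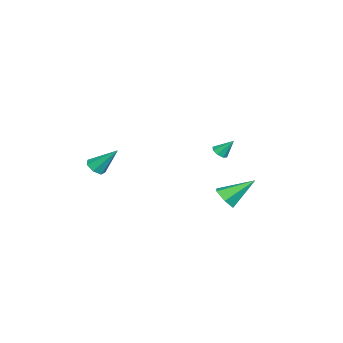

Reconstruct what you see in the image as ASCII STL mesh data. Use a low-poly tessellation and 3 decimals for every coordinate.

solid 
facet normal -0.034 -0.642 -0.766
outer loop
vertex -2.282 1.586 0.048
vertex -2.621 1.925 -0.221
vertex -2.075 1.863 -0.193
endloop
endfacet
facet normal 0.817 -0.121 0.563
outer loop
vertex -2.282 1.586 0.048
vertex -2.075 1.863 -0.193
vertex -2.579 2.715 0.721
endloop
endfacet
facet normal -0.034 -0.641 -0.766
outer loop
vertex -2.075 1.863 -0.193
vertex -2.621 1.925 -0.221
vertex -2.188 2.176 -0.45
endloop
endfacet
facet normal 0.903 0.416 0.110
outer loop
vertex -2.075 1.863 -0.193
vertex -2.188 2.176 -0.45
vertex -2.579 2.715 0.721
endloop
endfacet
facet normal -0.033 -0.642 -0.766
outer loop
vertex -2.188 2.176 -0.45
vertex -2.621 1.925 -0.221
vertex -2.555 2.343 -0.574
endloop
endfacet
facet normal 0.467 0.852 -0.236
outer loop
vertex -2.188 2.176 -0.45
vertex -2.555 2.343 -0.574
vertex -2.579 2.715 0.721
endloop
endfacet
facet normal -0.035 -0.642 -0.766
outer loop
vertex -2.555 2.343 -0.574
vertex -2.621 1.925 -0.221
vertex -2.96 2.265 -0.49
endloop
endfacet
facet normal -0.236 0.933 -0.272
outer loop
vertex -2.555 2.343 -0.574
vertex -2.96 2.265 -0.49
vertex -2.579 2.715 0.721
endloop
endfacet
facet normal -0.035 -0.641 -0.767
outer loop
vertex -2.96 2.265 -0.49
vertex -2.621 1.925 -0.221
vertex -3.167 1.988 -0.249
endloop
endfacet
facet normal -0.792 0.611 0.022
outer loop
vertex -2.96 2.265 -0.49
vertex -3.167 1.988 -0.249
vertex -2.579 2.715 0.721
endloop
endfacet
facet normal -0.035 -0.642 -0.766
outer loop
vertex -3.167 1.988 -0.249
vertex -2.621 1.925 -0.221
vertex -3.054 1.675 0.008
endloop
endfacet
facet normal -0.876 0.074 0.476
outer loop
vertex -3.167 1.988 -0.249
vertex -3.054 1.675 0.008
vertex -2.579 2.715 0.721
endloop
endfacet
facet normal -0.035 -0.641 -0.766
outer loop
vertex -3.054 1.675 0.008
vertex -2.621 1.925 -0.221
vertex -2.687 1.508 0.131
endloop
endfacet
facet normal -0.440 -0.362 0.822
outer loop
vertex -3.054 1.675 0.008
vertex -2.687 1.508 0.131
vertex -2.579 2.715 0.721
endloop
endfacet
facet normal -0.033 -0.642 -0.766
outer loop
vertex -2.687 1.508 0.131
vertex -2.621 1.925 -0.221
vertex -2.282 1.586 0.048
endloop
endfacet
facet normal 0.261 -0.443 0.858
outer loop
vertex -2.687 1.508 0.131
vertex -2.282 1.586 0.048
vertex -2.579 2.715 0.721
endloop
endfacet
facet normal -0.050 -0.669 -0.742
outer loop
vertex 2.023 -3.884 -0.424
vertex 1.614 -4.264 -0.054
vertex 1.455 -3.775 -0.484
endloop
endfacet
facet normal 0.213 0.891 -0.401
outer loop
vertex 2.023 -3.884 -0.424
vertex 1.455 -3.775 -0.484
vertex 1.706 -3.016 1.334
endloop
endfacet
facet normal -0.049 -0.669 -0.742
outer loop
vertex 1.455 -3.775 -0.484
vertex 1.614 -4.264 -0.054
vertex 1.007 -4.035 -0.22
endloop
endfacet
facet normal -0.589 0.771 -0.241
outer loop
vertex 1.455 -3.775 -0.484
vertex 1.007 -4.035 -0.22
vertex 1.706 -3.016 1.334
endloop
endfacet
facet normal -0.048 -0.667 -0.743
outer loop
vertex 1.007 -4.035 -0.22
vertex 1.614 -4.264 -0.054
vertex 1.015 -4.468 0.168
endloop
endfacet
facet normal -0.935 0.227 0.272
outer loop
vertex 1.007 -4.035 -0.22
vertex 1.015 -4.468 0.168
vertex 1.706 -3.016 1.334
endloop
endfacet
facet normal -0.048 -0.668 -0.743
outer loop
vertex 1.015 -4.468 0.168
vertex 1.614 -4.264 -0.054
vertex 1.475 -4.747 0.389
endloop
endfacet
facet normal -0.566 -0.336 0.753
outer loop
vertex 1.015 -4.468 0.168
vertex 1.475 -4.747 0.389
vertex 1.706 -3.016 1.334
endloop
endfacet
facet normal -0.049 -0.667 -0.743
outer loop
vertex 1.475 -4.747 0.389
vertex 1.614 -4.264 -0.054
vertex 2.039 -4.663 0.276
endloop
endfacet
facet normal 0.241 -0.490 0.838
outer loop
vertex 1.475 -4.747 0.389
vertex 2.039 -4.663 0.276
vertex 1.706 -3.016 1.334
endloop
endfacet
facet normal -0.050 -0.668 -0.743
outer loop
vertex 2.039 -4.663 0.276
vertex 1.614 -4.264 -0.054
vertex 2.283 -4.279 -0.086
endloop
endfacet
facet normal 0.878 -0.120 0.464
outer loop
vertex 2.039 -4.663 0.276
vertex 2.283 -4.279 -0.086
vertex 1.706 -3.016 1.334
endloop
endfacet
facet normal -0.050 -0.668 -0.742
outer loop
vertex 2.283 -4.279 -0.086
vertex 1.614 -4.264 -0.054
vertex 2.023 -3.884 -0.424
endloop
endfacet
facet normal 0.865 0.494 -0.088
outer loop
vertex 2.283 -4.279 -0.086
vertex 2.023 -3.884 -0.424
vertex 1.706 -3.016 1.334
endloop
endfacet
facet normal 0.238 -0.761 -0.604
outer loop
vertex 2.959 3.048 -1.465
vertex 2.144 2.926 -1.632
vertex 2.598 3.447 -2.11
endloop
endfacet
facet normal 0.742 0.670 -0.001
outer loop
vertex 2.959 3.048 -1.465
vertex 2.598 3.447 -2.11
vertex 1.656 4.494 -0.388
endloop
endfacet
facet normal 0.237 -0.761 -0.604
outer loop
vertex 2.598 3.447 -2.11
vertex 2.144 2.926 -1.632
vertex 1.784 3.326 -2.277
endloop
endfacet
facet normal -0.018 0.850 -0.527
outer loop
vertex 2.598 3.447 -2.11
vertex 1.784 3.326 -2.277
vertex 1.656 4.494 -0.388
endloop
endfacet
facet normal 0.237 -0.761 -0.604
outer loop
vertex 1.784 3.326 -2.277
vertex 2.144 2.926 -1.632
vertex 1.33 2.805 -1.799
endloop
endfacet
facet normal -0.840 0.434 -0.325
outer loop
vertex 1.784 3.326 -2.277
vertex 1.33 2.805 -1.799
vertex 1.656 4.494 -0.388
endloop
endfacet
facet normal 0.237 -0.761 -0.604
outer loop
vertex 1.33 2.805 -1.799
vertex 2.144 2.926 -1.632
vertex 1.691 2.405 -1.154
endloop
endfacet
facet normal -0.901 -0.163 0.403
outer loop
vertex 1.33 2.805 -1.799
vertex 1.691 2.405 -1.154
vertex 1.656 4.494 -0.388
endloop
endfacet
facet normal 0.238 -0.761 -0.604
outer loop
vertex 1.691 2.405 -1.154
vertex 2.144 2.926 -1.632
vertex 2.505 2.527 -0.987
endloop
endfacet
facet normal -0.139 -0.343 0.929
outer loop
vertex 1.691 2.405 -1.154
vertex 2.505 2.527 -0.987
vertex 1.656 4.494 -0.388
endloop
endfacet
facet normal 0.238 -0.761 -0.604
outer loop
vertex 2.505 2.527 -0.987
vertex 2.144 2.926 -1.632
vertex 2.959 3.048 -1.465
endloop
endfacet
facet normal 0.682 0.073 0.727
outer loop
vertex 2.505 2.527 -0.987
vertex 2.959 3.048 -1.465
vertex 1.656 4.494 -0.388
endloop
endfacet

endsolid


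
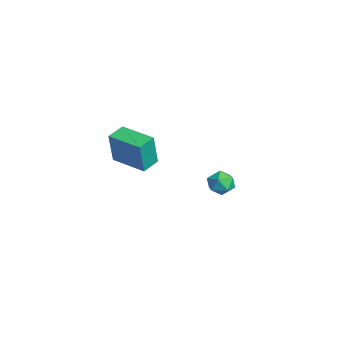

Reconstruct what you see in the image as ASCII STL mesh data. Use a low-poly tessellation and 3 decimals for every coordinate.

solid 
facet normal -0.591 0.786 0.180
outer loop
vertex -0.082 -3.917 4.175
vertex 1.393 -2.801 4.144
vertex -0.298 -3.681 2.434
endloop
endfacet
facet normal -0.797 -0.603 0.017
outer loop
vertex 0.287 -4.459 2.256
vertex -0.082 -3.917 4.175
vertex -0.298 -3.681 2.434
endloop
endfacet
facet normal -0.591 0.786 0.180
outer loop
vertex -0.298 -3.681 2.434
vertex 1.393 -2.801 4.144
vertex 1.177 -2.564 2.403
endloop
endfacet
facet normal -0.122 0.133 -0.984
outer loop
vertex 1.177 -2.564 2.403
vertex 0.287 -4.459 2.256
vertex -0.298 -3.681 2.434
endloop
endfacet
facet normal 0.122 -0.134 0.984
outer loop
vertex -0.082 -3.917 4.175
vertex 1.978 -3.579 3.966
vertex 1.393 -2.801 4.144
endloop
endfacet
facet normal -0.798 -0.603 0.017
outer loop
vertex 0.503 -4.696 3.997
vertex -0.082 -3.917 4.175
vertex 0.287 -4.459 2.256
endloop
endfacet
facet normal 0.122 -0.133 0.984
outer loop
vertex 0.503 -4.696 3.997
vertex 1.978 -3.579 3.966
vertex -0.082 -3.917 4.175
endloop
endfacet
facet normal 0.797 0.603 -0.017
outer loop
vertex 1.393 -2.801 4.144
vertex 1.978 -3.579 3.966
vertex 1.177 -2.564 2.403
endloop
endfacet
facet normal -0.122 0.133 -0.984
outer loop
vertex 1.762 -3.343 2.225
vertex 0.287 -4.459 2.256
vertex 1.177 -2.564 2.403
endloop
endfacet
facet normal 0.798 0.603 -0.017
outer loop
vertex 1.177 -2.564 2.403
vertex 1.978 -3.579 3.966
vertex 1.762 -3.343 2.225
endloop
endfacet
facet normal 0.591 -0.786 -0.180
outer loop
vertex 1.762 -3.343 2.225
vertex 0.503 -4.696 3.997
vertex 0.287 -4.459 2.256
endloop
endfacet
facet normal 0.591 -0.786 -0.180
outer loop
vertex 1.978 -3.579 3.966
vertex 0.503 -4.696 3.997
vertex 1.762 -3.343 2.225
endloop
endfacet
facet normal 0.265 0.155 0.952
outer loop
vertex -3.624 2.396 -2.598
vertex -4.21 1.894 -2.353
vertex -3.47 1.606 -2.512
endloop
endfacet
facet normal 0.828 0.218 0.517
outer loop
vertex -3.624 2.396 -2.598
vertex -3.47 1.606 -2.512
vertex -3.177 2.008 -3.15
endloop
endfacet
facet normal 0.684 0.729 0.041
outer loop
vertex -3.624 2.396 -2.598
vertex -3.177 2.008 -3.15
vertex -3.735 2.545 -3.386
endloop
endfacet
facet normal 0.031 0.983 0.182
outer loop
vertex -3.624 2.396 -2.598
vertex -3.735 2.545 -3.386
vertex -4.374 2.474 -2.894
endloop
endfacet
facet normal -0.228 0.629 0.743
outer loop
vertex -3.624 2.396 -2.598
vertex -4.374 2.474 -2.894
vertex -4.21 1.894 -2.353
endloop
endfacet
facet normal 0.903 -0.397 0.164
outer loop
vertex -3.177 2.008 -3.15
vertex -3.47 1.606 -2.512
vertex -3.486 1.266 -3.246
endloop
endfacet
facet normal -0.008 -0.498 0.867
outer loop
vertex -3.47 1.606 -2.512
vertex -4.21 1.894 -2.353
vertex -4.125 1.195 -2.754
endloop
endfacet
facet normal -0.805 0.267 0.530
outer loop
vertex -4.21 1.894 -2.353
vertex -4.374 2.474 -2.894
vertex -4.683 1.732 -2.99
endloop
endfacet
facet normal -0.386 0.840 -0.381
outer loop
vertex -4.374 2.474 -2.894
vertex -3.735 2.545 -3.386
vertex -4.39 2.134 -3.628
endloop
endfacet
facet normal 0.669 0.429 -0.606
outer loop
vertex -3.735 2.545 -3.386
vertex -3.177 2.008 -3.15
vertex -3.65 1.846 -3.787
endloop
endfacet
facet normal -0.031 -0.983 -0.182
outer loop
vertex -4.236 1.344 -3.542
vertex -3.486 1.266 -3.246
vertex -4.125 1.195 -2.754
endloop
endfacet
facet normal -0.684 -0.729 -0.041
outer loop
vertex -4.236 1.344 -3.542
vertex -4.125 1.195 -2.754
vertex -4.683 1.732 -2.99
endloop
endfacet
facet normal -0.828 -0.218 -0.517
outer loop
vertex -4.236 1.344 -3.542
vertex -4.683 1.732 -2.99
vertex -4.39 2.134 -3.628
endloop
endfacet
facet normal -0.265 -0.155 -0.952
outer loop
vertex -4.236 1.344 -3.542
vertex -4.39 2.134 -3.628
vertex -3.65 1.846 -3.787
endloop
endfacet
facet normal 0.228 -0.629 -0.743
outer loop
vertex -4.236 1.344 -3.542
vertex -3.65 1.846 -3.787
vertex -3.486 1.266 -3.246
endloop
endfacet
facet normal 0.386 -0.840 0.381
outer loop
vertex -4.125 1.195 -2.754
vertex -3.486 1.266 -3.246
vertex -3.47 1.606 -2.512
endloop
endfacet
facet normal -0.669 -0.429 0.606
outer loop
vertex -4.683 1.732 -2.99
vertex -4.125 1.195 -2.754
vertex -4.21 1.894 -2.353
endloop
endfacet
facet normal -0.903 0.397 -0.164
outer loop
vertex -4.39 2.134 -3.628
vertex -4.683 1.732 -2.99
vertex -4.374 2.474 -2.894
endloop
endfacet
facet normal 0.008 0.498 -0.867
outer loop
vertex -3.65 1.846 -3.787
vertex -4.39 2.134 -3.628
vertex -3.735 2.545 -3.386
endloop
endfacet
facet normal 0.805 -0.267 -0.530
outer loop
vertex -3.486 1.266 -3.246
vertex -3.65 1.846 -3.787
vertex -3.177 2.008 -3.15
endloop
endfacet

endsolid


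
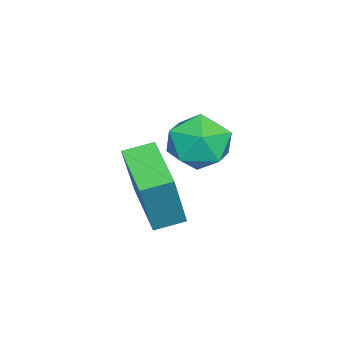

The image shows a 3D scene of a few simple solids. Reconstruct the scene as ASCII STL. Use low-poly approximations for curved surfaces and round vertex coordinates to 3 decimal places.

solid 
facet normal -0.541 0.467 0.699
outer loop
vertex -0.013 0.844 3.741
vertex 0.625 0.603 4.396
vertex 0.717 1.417 3.923
endloop
endfacet
facet normal -0.626 0.778 0.061
outer loop
vertex -0.013 0.844 3.741
vertex 0.717 1.417 3.923
vertex 0.444 1.268 3.029
endloop
endfacet
facet normal -0.875 0.286 -0.391
outer loop
vertex -0.013 0.844 3.741
vertex 0.444 1.268 3.029
vertex 0.183 0.362 2.95
endloop
endfacet
facet normal -0.944 -0.328 -0.034
outer loop
vertex -0.013 0.844 3.741
vertex 0.183 0.362 2.95
vertex 0.295 -0.049 3.795
endloop
endfacet
facet normal -0.738 -0.216 0.639
outer loop
vertex -0.013 0.844 3.741
vertex 0.295 -0.049 3.795
vertex 0.625 0.603 4.396
endloop
endfacet
facet normal 0.017 0.985 -0.170
outer loop
vertex 0.444 1.268 3.029
vertex 0.717 1.417 3.923
vertex 1.365 1.289 3.245
endloop
endfacet
facet normal 0.153 0.483 0.862
outer loop
vertex 0.717 1.417 3.923
vertex 0.625 0.603 4.396
vertex 1.477 0.878 4.09
endloop
endfacet
facet normal -0.165 -0.622 0.765
outer loop
vertex 0.625 0.603 4.396
vertex 0.295 -0.049 3.795
vertex 1.216 -0.028 4.011
endloop
endfacet
facet normal -0.499 -0.804 -0.325
outer loop
vertex 0.295 -0.049 3.795
vertex 0.183 0.362 2.95
vertex 0.943 -0.177 3.117
endloop
endfacet
facet normal -0.386 0.190 -0.903
outer loop
vertex 0.183 0.362 2.95
vertex 0.444 1.268 3.029
vertex 1.035 0.637 2.644
endloop
endfacet
facet normal 0.944 0.328 0.034
outer loop
vertex 1.673 0.396 3.299
vertex 1.365 1.289 3.245
vertex 1.477 0.878 4.09
endloop
endfacet
facet normal 0.875 -0.286 0.391
outer loop
vertex 1.673 0.396 3.299
vertex 1.477 0.878 4.09
vertex 1.216 -0.028 4.011
endloop
endfacet
facet normal 0.626 -0.778 -0.061
outer loop
vertex 1.673 0.396 3.299
vertex 1.216 -0.028 4.011
vertex 0.943 -0.177 3.117
endloop
endfacet
facet normal 0.541 -0.467 -0.699
outer loop
vertex 1.673 0.396 3.299
vertex 0.943 -0.177 3.117
vertex 1.035 0.637 2.644
endloop
endfacet
facet normal 0.738 0.216 -0.639
outer loop
vertex 1.673 0.396 3.299
vertex 1.035 0.637 2.644
vertex 1.365 1.289 3.245
endloop
endfacet
facet normal 0.499 0.804 0.325
outer loop
vertex 1.477 0.878 4.09
vertex 1.365 1.289 3.245
vertex 0.717 1.417 3.923
endloop
endfacet
facet normal 0.386 -0.190 0.903
outer loop
vertex 1.216 -0.028 4.011
vertex 1.477 0.878 4.09
vertex 0.625 0.603 4.396
endloop
endfacet
facet normal -0.017 -0.985 0.170
outer loop
vertex 0.943 -0.177 3.117
vertex 1.216 -0.028 4.011
vertex 0.295 -0.049 3.795
endloop
endfacet
facet normal -0.153 -0.483 -0.862
outer loop
vertex 1.035 0.637 2.644
vertex 0.943 -0.177 3.117
vertex 0.183 0.362 2.95
endloop
endfacet
facet normal 0.165 0.622 -0.765
outer loop
vertex 1.365 1.289 3.245
vertex 1.035 0.637 2.644
vertex 0.444 1.268 3.029
endloop
endfacet
facet normal -0.797 -0.542 0.268
outer loop
vertex 0.387 -1.553 2.549
vertex -0.055 -0.798 2.761
vertex -0.324 -1.439 0.662
endloop
endfacet
facet normal 0.491 -0.839 -0.236
outer loop
vertex 1.055 -0.502 0.199
vertex 0.387 -1.553 2.549
vertex -0.324 -1.439 0.662
endloop
endfacet
facet normal -0.797 -0.542 0.268
outer loop
vertex -0.324 -1.439 0.662
vertex -0.055 -0.798 2.761
vertex -0.766 -0.684 0.874
endloop
endfacet
facet normal -0.352 0.056 -0.934
outer loop
vertex -0.766 -0.684 0.874
vertex 1.055 -0.502 0.199
vertex -0.324 -1.439 0.662
endloop
endfacet
facet normal 0.352 -0.056 0.934
outer loop
vertex 0.387 -1.553 2.549
vertex 1.324 0.139 2.298
vertex -0.055 -0.798 2.761
endloop
endfacet
facet normal 0.491 -0.839 -0.236
outer loop
vertex 1.766 -0.616 2.086
vertex 0.387 -1.553 2.549
vertex 1.055 -0.502 0.199
endloop
endfacet
facet normal 0.352 -0.056 0.934
outer loop
vertex 1.766 -0.616 2.086
vertex 1.324 0.139 2.298
vertex 0.387 -1.553 2.549
endloop
endfacet
facet normal -0.491 0.839 0.236
outer loop
vertex -0.055 -0.798 2.761
vertex 1.324 0.139 2.298
vertex -0.766 -0.684 0.874
endloop
endfacet
facet normal -0.352 0.056 -0.934
outer loop
vertex 0.613 0.253 0.411
vertex 1.055 -0.502 0.199
vertex -0.766 -0.684 0.874
endloop
endfacet
facet normal -0.491 0.839 0.236
outer loop
vertex -0.766 -0.684 0.874
vertex 1.324 0.139 2.298
vertex 0.613 0.253 0.411
endloop
endfacet
facet normal 0.797 0.542 -0.268
outer loop
vertex 0.613 0.253 0.411
vertex 1.766 -0.616 2.086
vertex 1.055 -0.502 0.199
endloop
endfacet
facet normal 0.797 0.542 -0.268
outer loop
vertex 1.324 0.139 2.298
vertex 1.766 -0.616 2.086
vertex 0.613 0.253 0.411
endloop
endfacet

endsolid


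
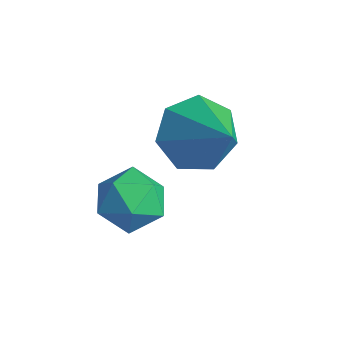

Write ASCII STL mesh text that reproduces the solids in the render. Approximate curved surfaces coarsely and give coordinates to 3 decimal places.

solid 
facet normal -0.709 -0.101 0.698
outer loop
vertex -4.131 1.688 2.663
vertex -4.412 0.996 2.277
vertex -3.819 0.934 2.871
endloop
endfacet
facet normal -0.128 0.214 0.968
outer loop
vertex -4.131 1.688 2.663
vertex -3.819 0.934 2.871
vertex -3.305 1.595 2.793
endloop
endfacet
facet normal -0.002 0.806 0.592
outer loop
vertex -4.131 1.688 2.663
vertex -3.305 1.595 2.793
vertex -3.579 2.065 2.152
endloop
endfacet
facet normal -0.505 0.859 0.088
outer loop
vertex -4.131 1.688 2.663
vertex -3.579 2.065 2.152
vertex -4.264 1.695 1.833
endloop
endfacet
facet normal -0.942 0.297 0.154
outer loop
vertex -4.131 1.688 2.663
vertex -4.264 1.695 1.833
vertex -4.412 0.996 2.277
endloop
endfacet
facet normal 0.425 -0.227 0.876
outer loop
vertex -3.305 1.595 2.793
vertex -3.819 0.934 2.871
vertex -3.076 0.845 2.487
endloop
endfacet
facet normal -0.516 -0.736 0.438
outer loop
vertex -3.819 0.934 2.871
vertex -4.412 0.996 2.277
vertex -3.761 0.475 2.168
endloop
endfacet
facet normal -0.892 -0.092 -0.442
outer loop
vertex -4.412 0.996 2.277
vertex -4.264 1.695 1.833
vertex -4.035 0.945 1.527
endloop
endfacet
facet normal -0.185 0.816 -0.548
outer loop
vertex -4.264 1.695 1.833
vertex -3.579 2.065 2.152
vertex -3.521 1.606 1.449
endloop
endfacet
facet normal 0.629 0.730 0.267
outer loop
vertex -3.579 2.065 2.152
vertex -3.305 1.595 2.793
vertex -2.928 1.544 2.043
endloop
endfacet
facet normal 0.505 -0.859 -0.088
outer loop
vertex -3.209 0.852 1.657
vertex -3.076 0.845 2.487
vertex -3.761 0.475 2.168
endloop
endfacet
facet normal 0.002 -0.806 -0.592
outer loop
vertex -3.209 0.852 1.657
vertex -3.761 0.475 2.168
vertex -4.035 0.945 1.527
endloop
endfacet
facet normal 0.128 -0.214 -0.968
outer loop
vertex -3.209 0.852 1.657
vertex -4.035 0.945 1.527
vertex -3.521 1.606 1.449
endloop
endfacet
facet normal 0.709 0.101 -0.698
outer loop
vertex -3.209 0.852 1.657
vertex -3.521 1.606 1.449
vertex -2.928 1.544 2.043
endloop
endfacet
facet normal 0.942 -0.297 -0.154
outer loop
vertex -3.209 0.852 1.657
vertex -2.928 1.544 2.043
vertex -3.076 0.845 2.487
endloop
endfacet
facet normal 0.185 -0.816 0.548
outer loop
vertex -3.761 0.475 2.168
vertex -3.076 0.845 2.487
vertex -3.819 0.934 2.871
endloop
endfacet
facet normal -0.629 -0.730 -0.267
outer loop
vertex -4.035 0.945 1.527
vertex -3.761 0.475 2.168
vertex -4.412 0.996 2.277
endloop
endfacet
facet normal -0.425 0.227 -0.876
outer loop
vertex -3.521 1.606 1.449
vertex -4.035 0.945 1.527
vertex -4.264 1.695 1.833
endloop
endfacet
facet normal 0.516 0.736 -0.438
outer loop
vertex -2.928 1.544 2.043
vertex -3.521 1.606 1.449
vertex -3.579 2.065 2.152
endloop
endfacet
facet normal 0.892 0.092 0.442
outer loop
vertex -3.076 0.845 2.487
vertex -2.928 1.544 2.043
vertex -3.305 1.595 2.793
endloop
endfacet
facet normal -0.766 0.124 -0.631
outer loop
vertex -3.157 3.702 2.954
vertex -3.622 2.99 3.378
vertex -3.642 3.918 3.585
endloop
endfacet
facet normal 0.566 0.809 0.158
outer loop
vertex -3.157 3.702 2.954
vertex -3.642 3.918 3.585
vertex -2.258 2.77 4.502
endloop
endfacet
facet normal -0.766 0.124 -0.630
outer loop
vertex -3.642 3.918 3.585
vertex -3.622 2.99 3.378
vertex -4.111 3.435 4.06
endloop
endfacet
facet normal 0.063 0.668 0.741
outer loop
vertex -3.642 3.918 3.585
vertex -4.111 3.435 4.06
vertex -2.258 2.77 4.502
endloop
endfacet
facet normal -0.766 0.124 -0.630
outer loop
vertex -4.111 3.435 4.06
vertex -3.622 2.99 3.378
vertex -4.212 2.618 4.022
endloop
endfacet
facet normal -0.237 -0.016 0.971
outer loop
vertex -4.111 3.435 4.06
vertex -4.212 2.618 4.022
vertex -2.258 2.77 4.502
endloop
endfacet
facet normal -0.766 0.123 -0.631
outer loop
vertex -4.212 2.618 4.022
vertex -3.622 2.99 3.378
vertex -3.868 2.081 3.499
endloop
endfacet
facet normal -0.109 -0.729 0.676
outer loop
vertex -4.212 2.618 4.022
vertex -3.868 2.081 3.499
vertex -2.258 2.77 4.502
endloop
endfacet
facet normal -0.766 0.123 -0.630
outer loop
vertex -3.868 2.081 3.499
vertex -3.622 2.99 3.378
vertex -3.339 2.229 2.885
endloop
endfacet
facet normal 0.351 -0.933 0.078
outer loop
vertex -3.868 2.081 3.499
vertex -3.339 2.229 2.885
vertex -2.258 2.77 4.502
endloop
endfacet
facet normal -0.765 0.124 -0.631
outer loop
vertex -3.339 2.229 2.885
vertex -3.622 2.99 3.378
vertex -3.022 2.951 2.643
endloop
endfacet
facet normal 0.797 -0.475 -0.374
outer loop
vertex -3.339 2.229 2.885
vertex -3.022 2.951 2.643
vertex -2.258 2.77 4.502
endloop
endfacet
facet normal -0.765 0.124 -0.631
outer loop
vertex -3.022 2.951 2.643
vertex -3.622 2.99 3.378
vertex -3.157 3.702 2.954
endloop
endfacet
facet normal 0.892 0.300 -0.337
outer loop
vertex -3.022 2.951 2.643
vertex -3.157 3.702 2.954
vertex -2.258 2.77 4.502
endloop
endfacet

endsolid


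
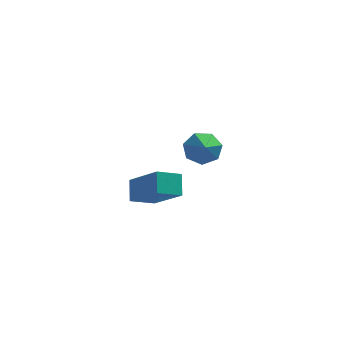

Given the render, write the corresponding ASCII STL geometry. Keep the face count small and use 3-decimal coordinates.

solid 
facet normal -0.812 -0.444 0.380
outer loop
vertex -0.229 -2.732 2.171
vertex -1.232 -1.813 1.101
vertex -0.164 -3.382 1.551
endloop
endfacet
facet normal 0.579 -0.532 0.618
outer loop
vertex 0.632 -2.947 1.179
vertex -0.229 -2.732 2.171
vertex -0.164 -3.382 1.551
endloop
endfacet
facet normal -0.812 -0.443 0.380
outer loop
vertex -0.164 -3.382 1.551
vertex -1.232 -1.813 1.101
vertex -1.167 -2.463 0.482
endloop
endfacet
facet normal 0.073 -0.722 -0.688
outer loop
vertex -1.167 -2.463 0.482
vertex 0.632 -2.947 1.179
vertex -0.164 -3.382 1.551
endloop
endfacet
facet normal -0.073 0.722 0.688
outer loop
vertex -0.229 -2.732 2.171
vertex -0.436 -1.378 0.729
vertex -1.232 -1.813 1.101
endloop
endfacet
facet normal 0.580 -0.531 0.618
outer loop
vertex 0.567 -2.297 1.798
vertex -0.229 -2.732 2.171
vertex 0.632 -2.947 1.179
endloop
endfacet
facet normal -0.072 0.722 0.688
outer loop
vertex 0.567 -2.297 1.798
vertex -0.436 -1.378 0.729
vertex -0.229 -2.732 2.171
endloop
endfacet
facet normal -0.579 0.531 -0.618
outer loop
vertex -1.232 -1.813 1.101
vertex -0.436 -1.378 0.729
vertex -1.167 -2.463 0.482
endloop
endfacet
facet normal 0.072 -0.722 -0.688
outer loop
vertex -0.371 -2.028 0.109
vertex 0.632 -2.947 1.179
vertex -1.167 -2.463 0.482
endloop
endfacet
facet normal -0.580 0.531 -0.618
outer loop
vertex -1.167 -2.463 0.482
vertex -0.436 -1.378 0.729
vertex -0.371 -2.028 0.109
endloop
endfacet
facet normal 0.812 0.443 -0.380
outer loop
vertex -0.371 -2.028 0.109
vertex 0.567 -2.297 1.798
vertex 0.632 -2.947 1.179
endloop
endfacet
facet normal 0.812 0.444 -0.380
outer loop
vertex -0.436 -1.378 0.729
vertex 0.567 -2.297 1.798
vertex -0.371 -2.028 0.109
endloop
endfacet
facet normal -0.106 0.826 -0.553
outer loop
vertex 1.74 2.173 0.463
vertex 1.033 2.018 0.367
vertex 1.344 2.412 0.896
endloop
endfacet
facet normal 0.757 0.080 0.648
outer loop
vertex 1.74 2.173 0.463
vertex 1.344 2.412 0.896
vertex 1.207 0.662 1.273
endloop
endfacet
facet normal -0.107 0.826 -0.553
outer loop
vertex 1.344 2.412 0.896
vertex 1.033 2.018 0.367
vertex 0.715 2.354 0.931
endloop
endfacet
facet normal 0.035 0.208 0.978
outer loop
vertex 1.344 2.412 0.896
vertex 0.715 2.354 0.931
vertex 1.207 0.662 1.273
endloop
endfacet
facet normal -0.106 0.827 -0.552
outer loop
vertex 0.715 2.354 0.931
vertex 1.033 2.018 0.367
vertex 0.325 2.043 0.54
endloop
endfacet
facet normal -0.686 -0.053 0.726
outer loop
vertex 0.715 2.354 0.931
vertex 0.325 2.043 0.54
vertex 1.207 0.662 1.273
endloop
endfacet
facet normal -0.106 0.827 -0.553
outer loop
vertex 0.325 2.043 0.54
vertex 1.033 2.018 0.367
vertex 0.469 1.713 0.019
endloop
endfacet
facet normal -0.859 -0.505 0.082
outer loop
vertex 0.325 2.043 0.54
vertex 0.469 1.713 0.019
vertex 1.207 0.662 1.273
endloop
endfacet
facet normal -0.105 0.826 -0.553
outer loop
vertex 0.469 1.713 0.019
vertex 1.033 2.018 0.367
vertex 1.038 1.612 -0.24
endloop
endfacet
facet normal -0.357 -0.809 -0.468
outer loop
vertex 0.469 1.713 0.019
vertex 1.038 1.612 -0.24
vertex 1.207 0.662 1.273
endloop
endfacet
facet normal -0.107 0.826 -0.553
outer loop
vertex 1.038 1.612 -0.24
vertex 1.033 2.018 0.367
vertex 1.604 1.817 -0.043
endloop
endfacet
facet normal 0.444 -0.735 -0.511
outer loop
vertex 1.038 1.612 -0.24
vertex 1.604 1.817 -0.043
vertex 1.207 0.662 1.273
endloop
endfacet
facet normal -0.106 0.826 -0.553
outer loop
vertex 1.604 1.817 -0.043
vertex 1.033 2.018 0.367
vertex 1.74 2.173 0.463
endloop
endfacet
facet normal 0.941 -0.339 -0.014
outer loop
vertex 1.604 1.817 -0.043
vertex 1.74 2.173 0.463
vertex 1.207 0.662 1.273
endloop
endfacet

endsolid


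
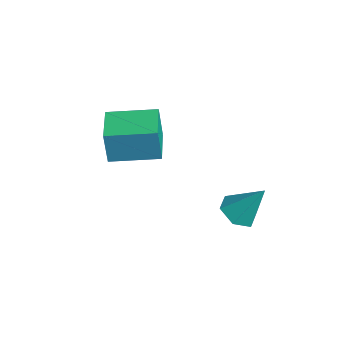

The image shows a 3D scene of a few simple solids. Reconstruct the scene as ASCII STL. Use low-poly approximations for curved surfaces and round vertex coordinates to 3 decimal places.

solid 
facet normal -0.929 0.370 0.011
outer loop
vertex -3.331 -0.306 2.989
vertex -2.526 1.709 3.202
vertex -3.288 -0.15 1.357
endloop
endfacet
facet normal -0.369 -0.924 -0.098
outer loop
vertex -1.634 -0.809 1.338
vertex -3.331 -0.306 2.989
vertex -3.288 -0.15 1.357
endloop
endfacet
facet normal -0.929 0.370 0.011
outer loop
vertex -3.288 -0.15 1.357
vertex -2.526 1.709 3.202
vertex -2.483 1.864 1.57
endloop
endfacet
facet normal 0.026 0.095 -0.995
outer loop
vertex -2.483 1.864 1.57
vertex -1.634 -0.809 1.338
vertex -3.288 -0.15 1.357
endloop
endfacet
facet normal -0.026 -0.095 0.995
outer loop
vertex -3.331 -0.306 2.989
vertex -0.872 1.05 3.183
vertex -2.526 1.709 3.202
endloop
endfacet
facet normal -0.369 -0.924 -0.098
outer loop
vertex -1.677 -0.964 2.97
vertex -3.331 -0.306 2.989
vertex -1.634 -0.809 1.338
endloop
endfacet
facet normal -0.026 -0.095 0.995
outer loop
vertex -1.677 -0.964 2.97
vertex -0.872 1.05 3.183
vertex -3.331 -0.306 2.989
endloop
endfacet
facet normal 0.369 0.924 0.098
outer loop
vertex -2.526 1.709 3.202
vertex -0.872 1.05 3.183
vertex -2.483 1.864 1.57
endloop
endfacet
facet normal 0.026 0.095 -0.995
outer loop
vertex -0.829 1.206 1.551
vertex -1.634 -0.809 1.338
vertex -2.483 1.864 1.57
endloop
endfacet
facet normal 0.369 0.924 0.098
outer loop
vertex -2.483 1.864 1.57
vertex -0.872 1.05 3.183
vertex -0.829 1.206 1.551
endloop
endfacet
facet normal 0.929 -0.370 -0.011
outer loop
vertex -0.829 1.206 1.551
vertex -1.677 -0.964 2.97
vertex -1.634 -0.809 1.338
endloop
endfacet
facet normal 0.929 -0.370 -0.011
outer loop
vertex -0.872 1.05 3.183
vertex -1.677 -0.964 2.97
vertex -0.829 1.206 1.551
endloop
endfacet
facet normal -0.313 -0.463 -0.830
outer loop
vertex 3.344 3.338 0.083
vertex 2.609 3.089 0.499
vertex 2.631 3.854 0.064
endloop
endfacet
facet normal 0.578 0.791 -0.202
outer loop
vertex 3.344 3.338 0.083
vertex 2.631 3.854 0.064
vertex 3.191 3.951 2.041
endloop
endfacet
facet normal -0.312 -0.463 -0.830
outer loop
vertex 2.631 3.854 0.064
vertex 2.609 3.089 0.499
vertex 1.897 3.605 0.479
endloop
endfacet
facet normal -0.301 0.953 0.039
outer loop
vertex 2.631 3.854 0.064
vertex 1.897 3.605 0.479
vertex 3.191 3.951 2.041
endloop
endfacet
facet normal -0.312 -0.463 -0.830
outer loop
vertex 1.897 3.605 0.479
vertex 2.609 3.089 0.499
vertex 1.875 2.84 0.914
endloop
endfacet
facet normal -0.760 0.337 0.555
outer loop
vertex 1.897 3.605 0.479
vertex 1.875 2.84 0.914
vertex 3.191 3.951 2.041
endloop
endfacet
facet normal -0.312 -0.464 -0.829
outer loop
vertex 1.875 2.84 0.914
vertex 2.609 3.089 0.499
vertex 2.588 2.325 0.934
endloop
endfacet
facet normal -0.341 -0.439 0.831
outer loop
vertex 1.875 2.84 0.914
vertex 2.588 2.325 0.934
vertex 3.191 3.951 2.041
endloop
endfacet
facet normal -0.313 -0.463 -0.829
outer loop
vertex 2.588 2.325 0.934
vertex 2.609 3.089 0.499
vertex 3.322 2.574 0.518
endloop
endfacet
facet normal 0.539 -0.601 0.590
outer loop
vertex 2.588 2.325 0.934
vertex 3.322 2.574 0.518
vertex 3.191 3.951 2.041
endloop
endfacet
facet normal -0.312 -0.463 -0.829
outer loop
vertex 3.322 2.574 0.518
vertex 2.609 3.089 0.499
vertex 3.344 3.338 0.083
endloop
endfacet
facet normal 0.997 0.013 0.074
outer loop
vertex 3.322 2.574 0.518
vertex 3.344 3.338 0.083
vertex 3.191 3.951 2.041
endloop
endfacet

endsolid
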